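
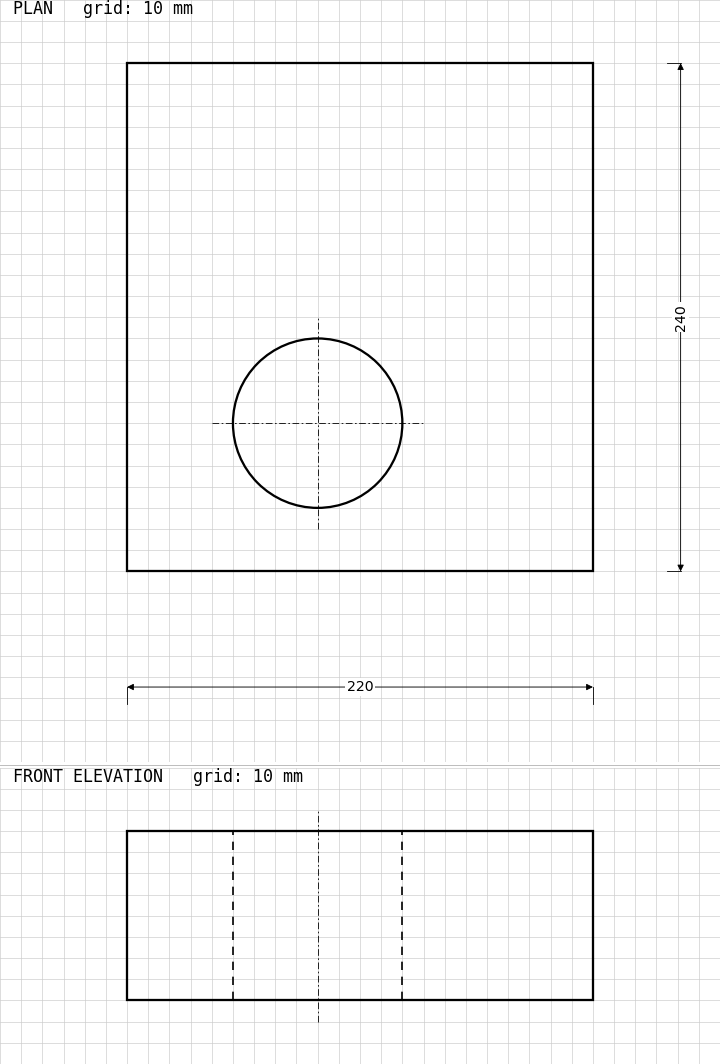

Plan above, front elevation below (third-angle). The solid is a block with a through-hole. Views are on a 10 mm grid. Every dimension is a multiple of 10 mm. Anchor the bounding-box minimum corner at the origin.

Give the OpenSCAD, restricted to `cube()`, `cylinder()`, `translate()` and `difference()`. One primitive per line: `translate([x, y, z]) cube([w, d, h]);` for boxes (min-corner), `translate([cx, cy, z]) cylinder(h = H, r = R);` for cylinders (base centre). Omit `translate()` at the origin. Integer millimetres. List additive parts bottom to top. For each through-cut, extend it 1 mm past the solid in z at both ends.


difference() {
  cube([220, 240, 80]);
  translate([90, 70, -1]) cylinder(h = 82, r = 40);
}


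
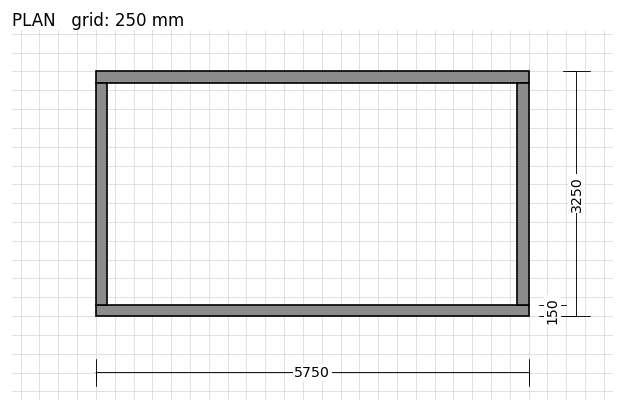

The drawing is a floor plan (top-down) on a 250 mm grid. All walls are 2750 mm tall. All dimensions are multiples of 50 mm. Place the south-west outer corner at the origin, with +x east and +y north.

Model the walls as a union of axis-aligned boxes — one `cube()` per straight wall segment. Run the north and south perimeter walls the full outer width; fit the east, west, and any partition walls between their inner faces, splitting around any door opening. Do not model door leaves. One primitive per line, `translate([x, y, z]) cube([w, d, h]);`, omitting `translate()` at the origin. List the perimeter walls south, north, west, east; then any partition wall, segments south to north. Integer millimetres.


cube([5750, 150, 2750]);
translate([0, 3100, 0]) cube([5750, 150, 2750]);
translate([0, 150, 0]) cube([150, 2950, 2750]);
translate([5600, 150, 0]) cube([150, 2950, 2750]);


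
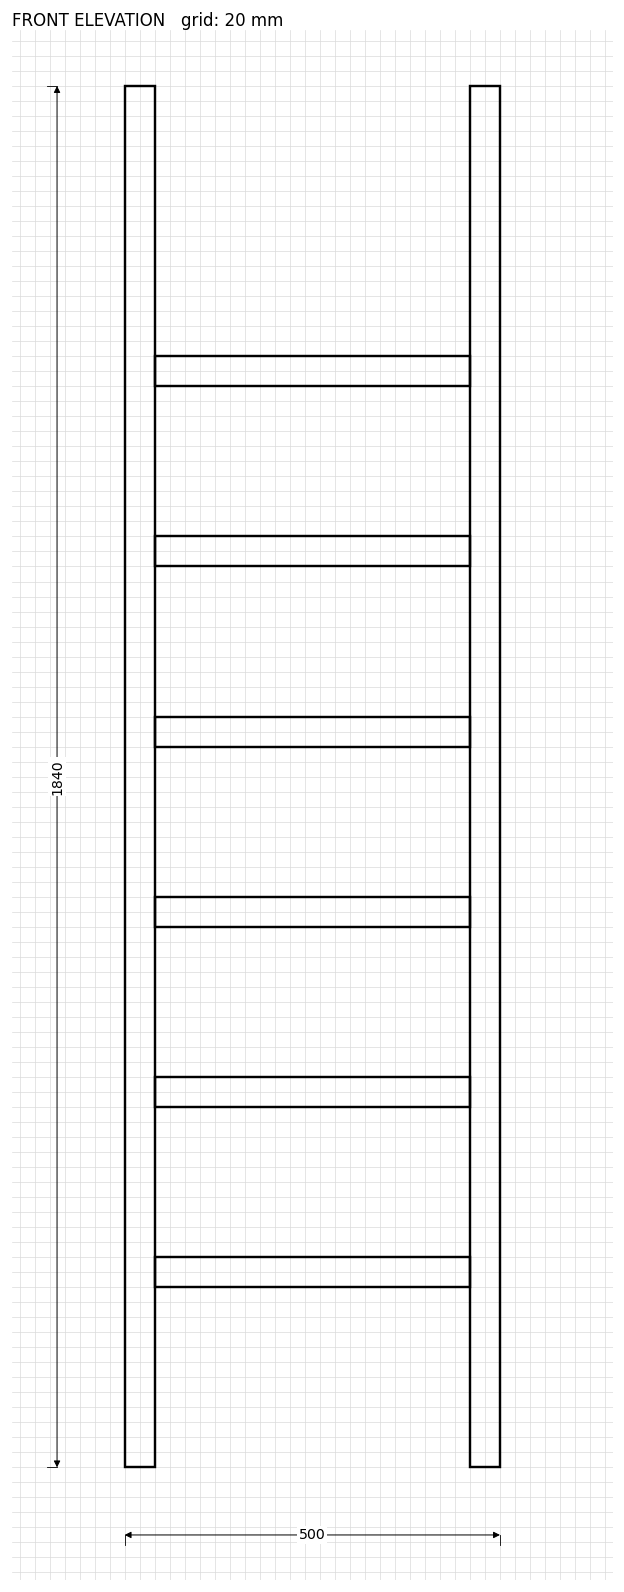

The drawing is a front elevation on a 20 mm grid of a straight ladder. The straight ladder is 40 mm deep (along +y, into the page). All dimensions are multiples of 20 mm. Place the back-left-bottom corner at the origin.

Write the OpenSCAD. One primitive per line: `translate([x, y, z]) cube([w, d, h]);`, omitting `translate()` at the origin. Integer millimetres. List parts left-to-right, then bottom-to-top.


cube([40, 40, 1840]);
translate([40, 0, 240]) cube([420, 40, 40]);
translate([40, 0, 480]) cube([420, 40, 40]);
translate([40, 0, 720]) cube([420, 40, 40]);
translate([40, 0, 960]) cube([420, 40, 40]);
translate([40, 0, 1200]) cube([420, 40, 40]);
translate([40, 0, 1440]) cube([420, 40, 40]);
translate([460, 0, 0]) cube([40, 40, 1840]);


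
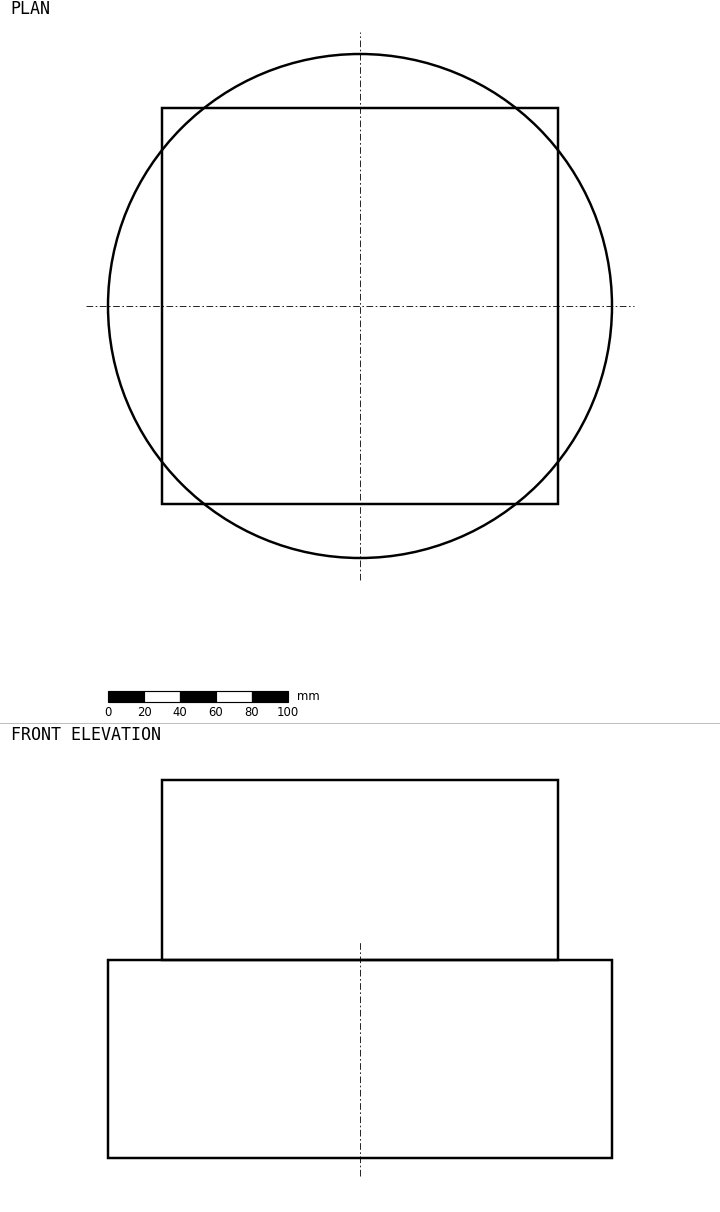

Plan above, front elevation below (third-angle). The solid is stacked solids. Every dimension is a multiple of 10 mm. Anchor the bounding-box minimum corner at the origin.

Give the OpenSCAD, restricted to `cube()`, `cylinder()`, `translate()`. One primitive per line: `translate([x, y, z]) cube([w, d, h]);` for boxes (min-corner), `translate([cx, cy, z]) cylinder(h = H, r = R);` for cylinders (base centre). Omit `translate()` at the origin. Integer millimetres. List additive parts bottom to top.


translate([140, 140, 0]) cylinder(h = 110, r = 140);
translate([30, 30, 110]) cube([220, 220, 100]);


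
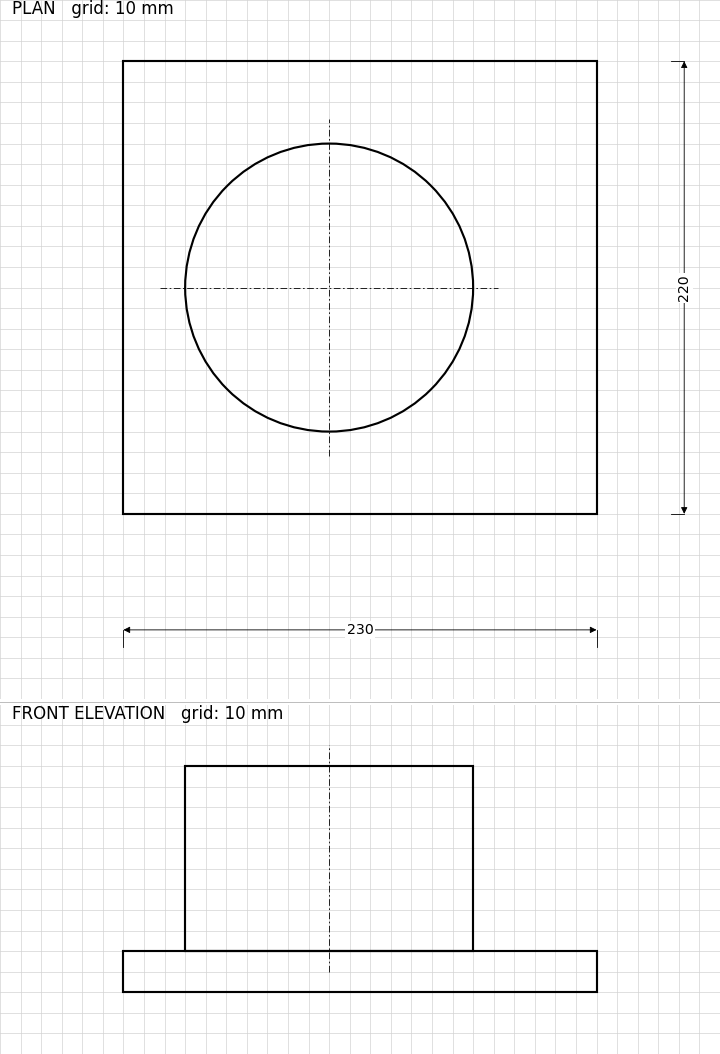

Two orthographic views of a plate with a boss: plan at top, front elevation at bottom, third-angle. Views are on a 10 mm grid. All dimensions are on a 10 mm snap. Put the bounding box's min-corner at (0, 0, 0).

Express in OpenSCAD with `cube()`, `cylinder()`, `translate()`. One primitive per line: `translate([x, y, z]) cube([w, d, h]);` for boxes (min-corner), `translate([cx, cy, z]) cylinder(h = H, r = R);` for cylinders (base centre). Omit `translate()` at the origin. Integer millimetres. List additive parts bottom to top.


cube([230, 220, 20]);
translate([100, 110, 20]) cylinder(h = 90, r = 70);


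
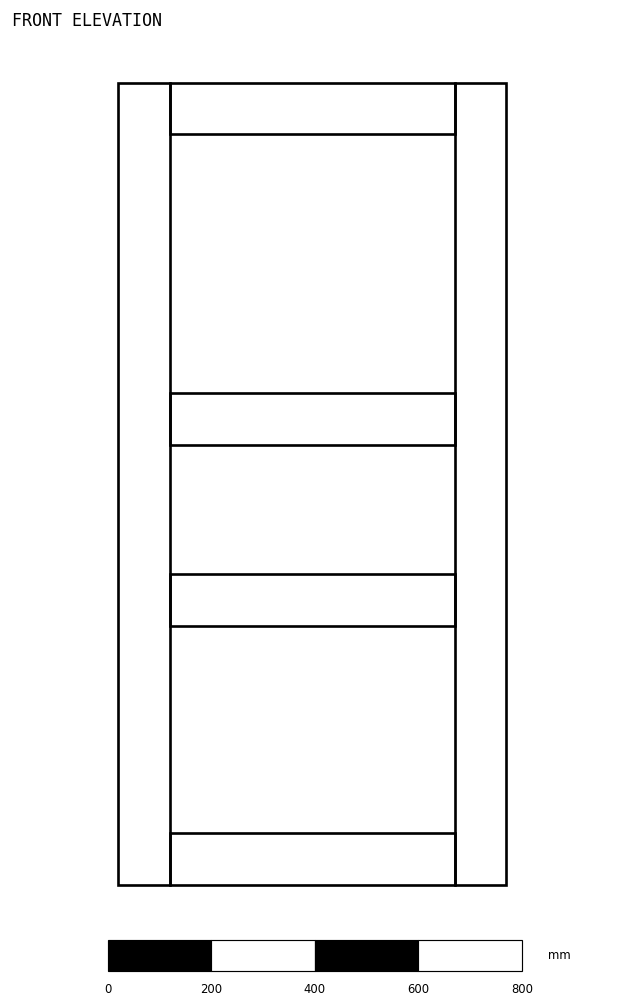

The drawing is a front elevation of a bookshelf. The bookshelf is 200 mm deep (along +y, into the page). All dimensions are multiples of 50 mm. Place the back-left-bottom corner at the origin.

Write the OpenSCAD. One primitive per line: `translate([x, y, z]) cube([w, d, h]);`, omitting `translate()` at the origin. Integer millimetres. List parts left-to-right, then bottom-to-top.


cube([100, 200, 1550]);
translate([100, 0, 0]) cube([550, 200, 100]);
translate([100, 0, 500]) cube([550, 200, 100]);
translate([100, 0, 850]) cube([550, 200, 100]);
translate([100, 0, 1450]) cube([550, 200, 100]);
translate([650, 0, 0]) cube([100, 200, 1550]);


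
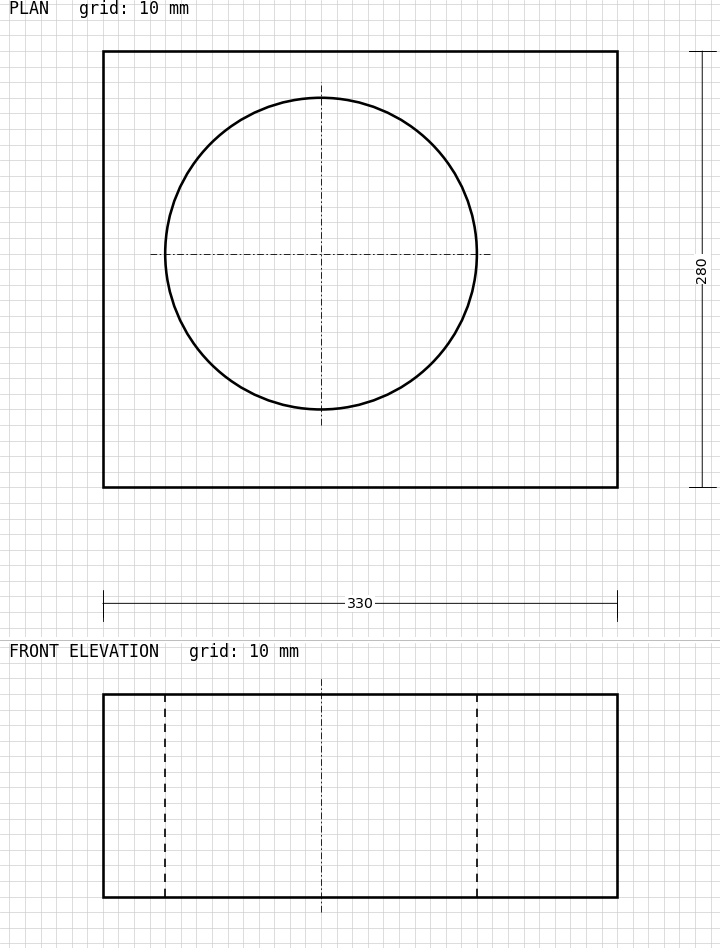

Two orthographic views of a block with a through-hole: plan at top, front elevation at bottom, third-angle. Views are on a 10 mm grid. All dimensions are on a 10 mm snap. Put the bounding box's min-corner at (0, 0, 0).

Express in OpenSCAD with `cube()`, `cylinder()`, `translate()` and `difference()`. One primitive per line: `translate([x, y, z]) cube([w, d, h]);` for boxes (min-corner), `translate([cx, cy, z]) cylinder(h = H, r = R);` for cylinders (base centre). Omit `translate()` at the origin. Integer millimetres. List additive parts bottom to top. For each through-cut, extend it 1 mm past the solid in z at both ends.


difference() {
  cube([330, 280, 130]);
  translate([140, 150, -1]) cylinder(h = 132, r = 100);
}


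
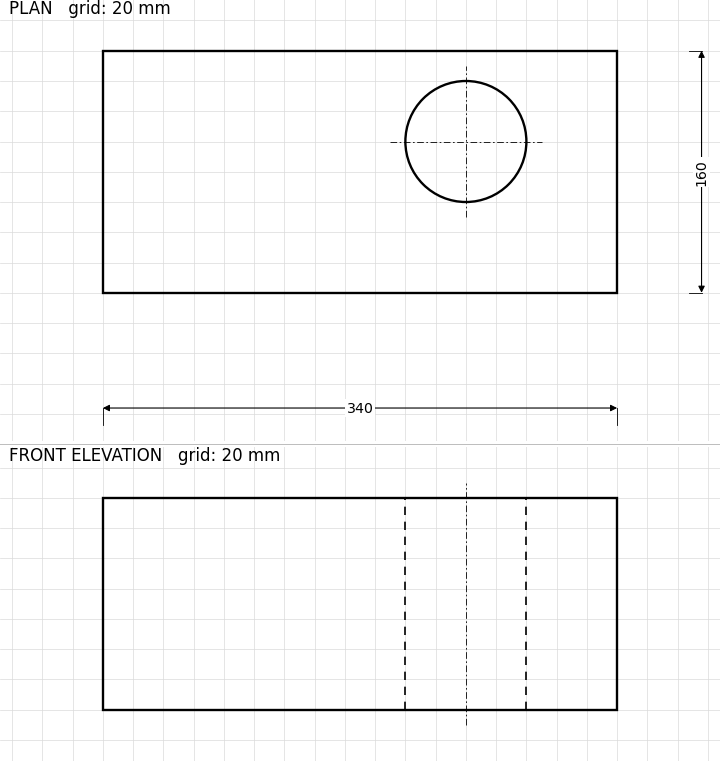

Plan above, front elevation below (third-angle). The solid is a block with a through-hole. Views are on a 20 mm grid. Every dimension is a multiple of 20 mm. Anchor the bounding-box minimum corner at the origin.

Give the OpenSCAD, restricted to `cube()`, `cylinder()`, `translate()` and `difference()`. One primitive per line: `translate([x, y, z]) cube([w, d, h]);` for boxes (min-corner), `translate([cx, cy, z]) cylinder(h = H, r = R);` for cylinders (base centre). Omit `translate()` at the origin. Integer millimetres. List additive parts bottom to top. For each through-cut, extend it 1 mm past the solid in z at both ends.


difference() {
  cube([340, 160, 140]);
  translate([240, 100, -1]) cylinder(h = 142, r = 40);
}


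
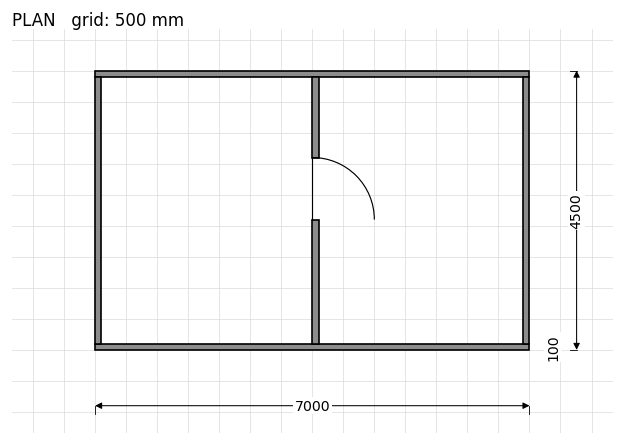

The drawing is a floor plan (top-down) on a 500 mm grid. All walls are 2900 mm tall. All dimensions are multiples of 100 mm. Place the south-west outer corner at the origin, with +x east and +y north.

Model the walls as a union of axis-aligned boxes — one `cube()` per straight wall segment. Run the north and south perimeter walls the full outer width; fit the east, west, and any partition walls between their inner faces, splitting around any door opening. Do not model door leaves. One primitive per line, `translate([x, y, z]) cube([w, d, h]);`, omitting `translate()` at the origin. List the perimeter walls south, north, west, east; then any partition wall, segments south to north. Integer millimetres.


cube([7000, 100, 2900]);
translate([0, 4400, 0]) cube([7000, 100, 2900]);
translate([0, 100, 0]) cube([100, 4300, 2900]);
translate([6900, 100, 0]) cube([100, 4300, 2900]);
translate([3500, 100, 0]) cube([100, 2000, 2900]);
translate([3500, 3100, 0]) cube([100, 1300, 2900]);


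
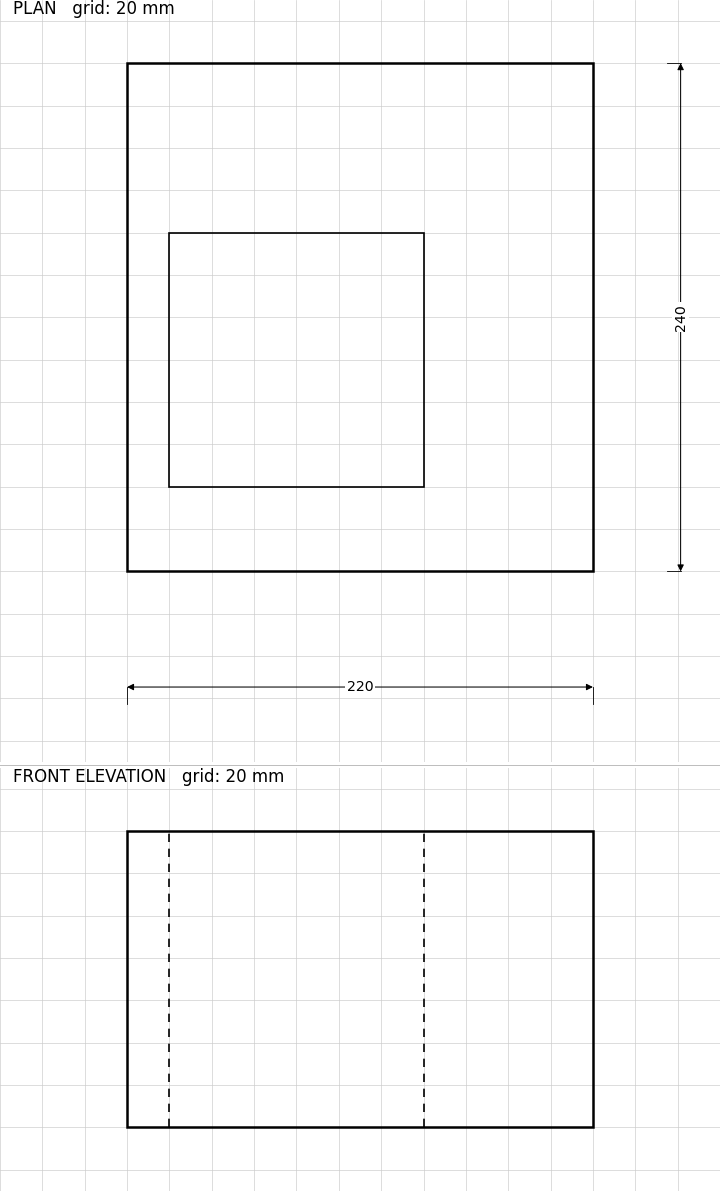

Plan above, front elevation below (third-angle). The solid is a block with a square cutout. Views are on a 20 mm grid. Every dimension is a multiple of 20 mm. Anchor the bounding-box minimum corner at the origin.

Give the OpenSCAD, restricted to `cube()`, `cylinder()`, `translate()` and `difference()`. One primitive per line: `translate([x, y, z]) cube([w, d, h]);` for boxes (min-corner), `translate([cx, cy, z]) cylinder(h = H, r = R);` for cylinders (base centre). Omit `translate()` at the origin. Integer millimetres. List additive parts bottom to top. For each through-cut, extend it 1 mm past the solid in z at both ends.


difference() {
  cube([220, 240, 140]);
  translate([20, 40, -1]) cube([120, 120, 142]);
}


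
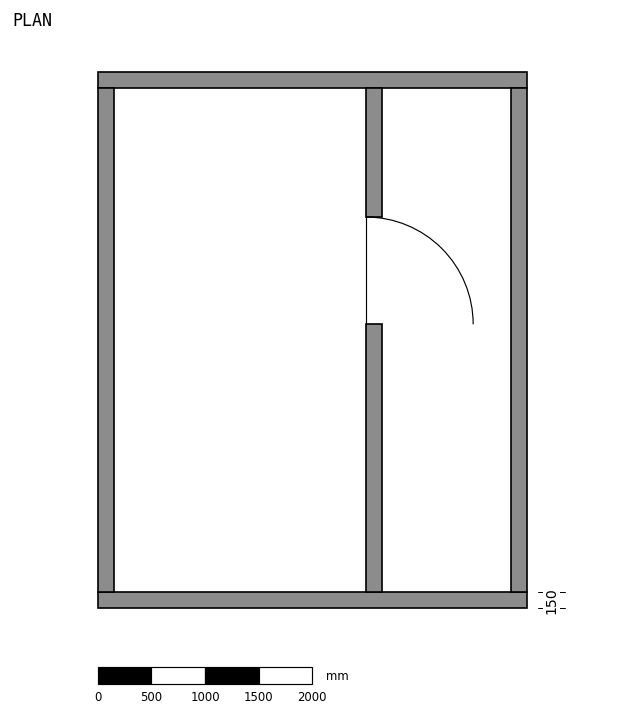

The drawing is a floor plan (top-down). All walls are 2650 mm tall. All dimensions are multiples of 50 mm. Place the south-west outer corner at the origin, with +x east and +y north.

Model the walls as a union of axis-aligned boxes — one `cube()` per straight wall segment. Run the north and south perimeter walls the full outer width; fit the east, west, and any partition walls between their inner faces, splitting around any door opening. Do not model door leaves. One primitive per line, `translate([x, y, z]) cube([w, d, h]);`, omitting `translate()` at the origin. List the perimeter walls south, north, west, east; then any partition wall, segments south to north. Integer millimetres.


cube([4000, 150, 2650]);
translate([0, 4850, 0]) cube([4000, 150, 2650]);
translate([0, 150, 0]) cube([150, 4700, 2650]);
translate([3850, 150, 0]) cube([150, 4700, 2650]);
translate([2500, 150, 0]) cube([150, 2500, 2650]);
translate([2500, 3650, 0]) cube([150, 1200, 2650]);


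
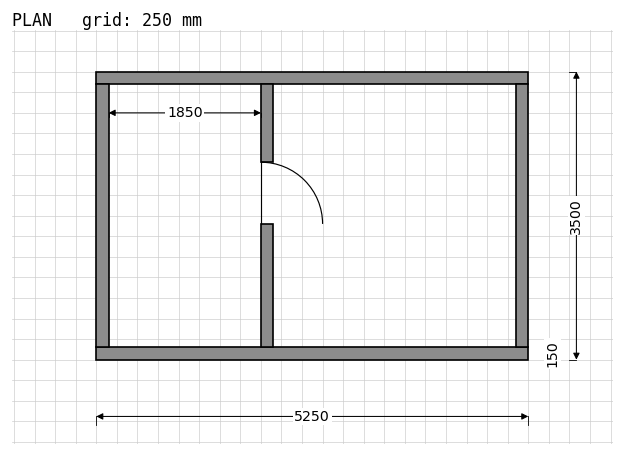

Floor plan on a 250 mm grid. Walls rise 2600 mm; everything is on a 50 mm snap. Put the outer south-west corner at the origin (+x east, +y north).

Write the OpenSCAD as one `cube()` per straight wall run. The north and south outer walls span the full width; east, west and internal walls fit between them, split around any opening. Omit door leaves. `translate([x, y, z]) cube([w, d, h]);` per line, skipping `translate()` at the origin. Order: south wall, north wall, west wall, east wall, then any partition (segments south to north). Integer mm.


cube([5250, 150, 2600]);
translate([0, 3350, 0]) cube([5250, 150, 2600]);
translate([0, 150, 0]) cube([150, 3200, 2600]);
translate([5100, 150, 0]) cube([150, 3200, 2600]);
translate([2000, 150, 0]) cube([150, 1500, 2600]);
translate([2000, 2400, 0]) cube([150, 950, 2600]);


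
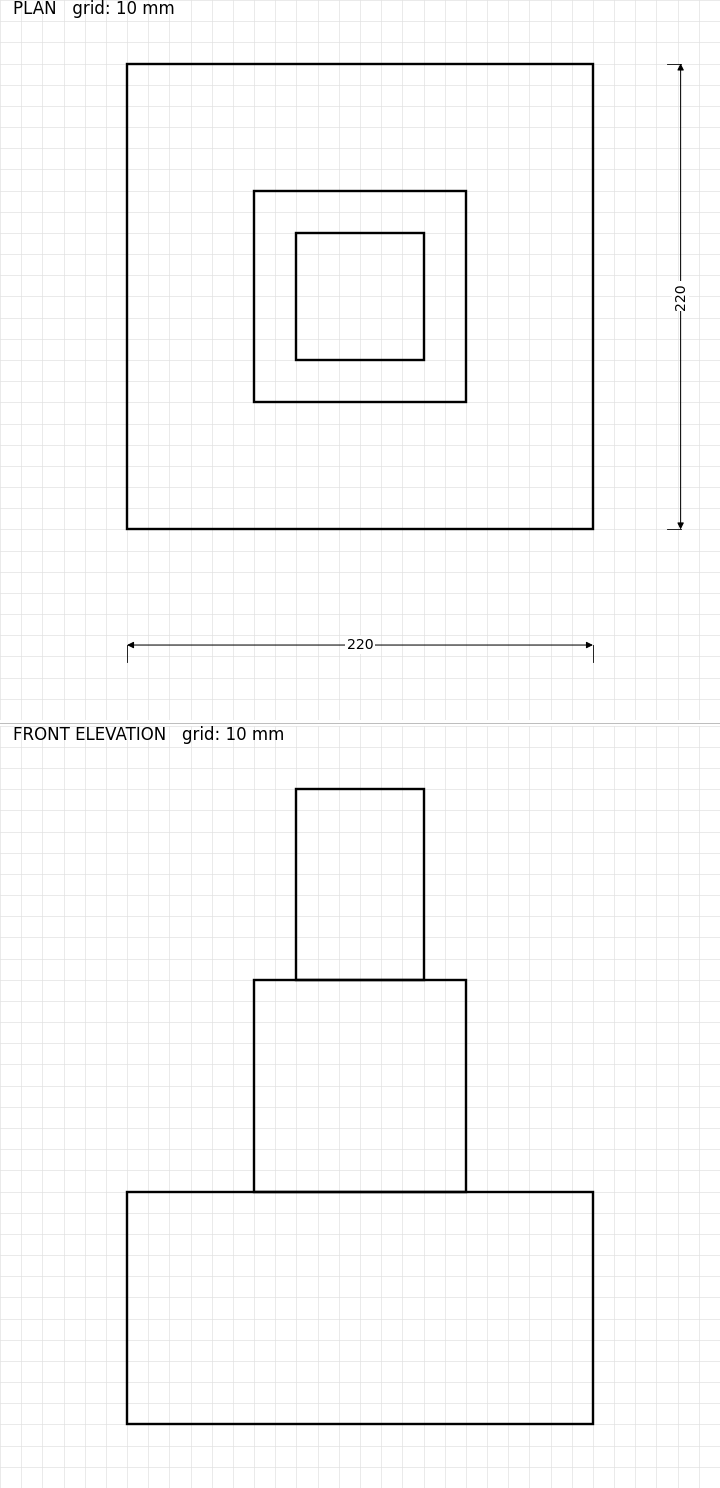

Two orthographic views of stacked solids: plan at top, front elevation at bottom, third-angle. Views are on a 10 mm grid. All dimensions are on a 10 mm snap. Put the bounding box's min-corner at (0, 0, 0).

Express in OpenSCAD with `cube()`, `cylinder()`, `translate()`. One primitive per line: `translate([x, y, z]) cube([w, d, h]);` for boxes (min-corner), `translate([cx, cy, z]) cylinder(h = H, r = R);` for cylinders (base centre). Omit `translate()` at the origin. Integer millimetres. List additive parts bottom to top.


cube([220, 220, 110]);
translate([60, 60, 110]) cube([100, 100, 100]);
translate([80, 80, 210]) cube([60, 60, 90]);


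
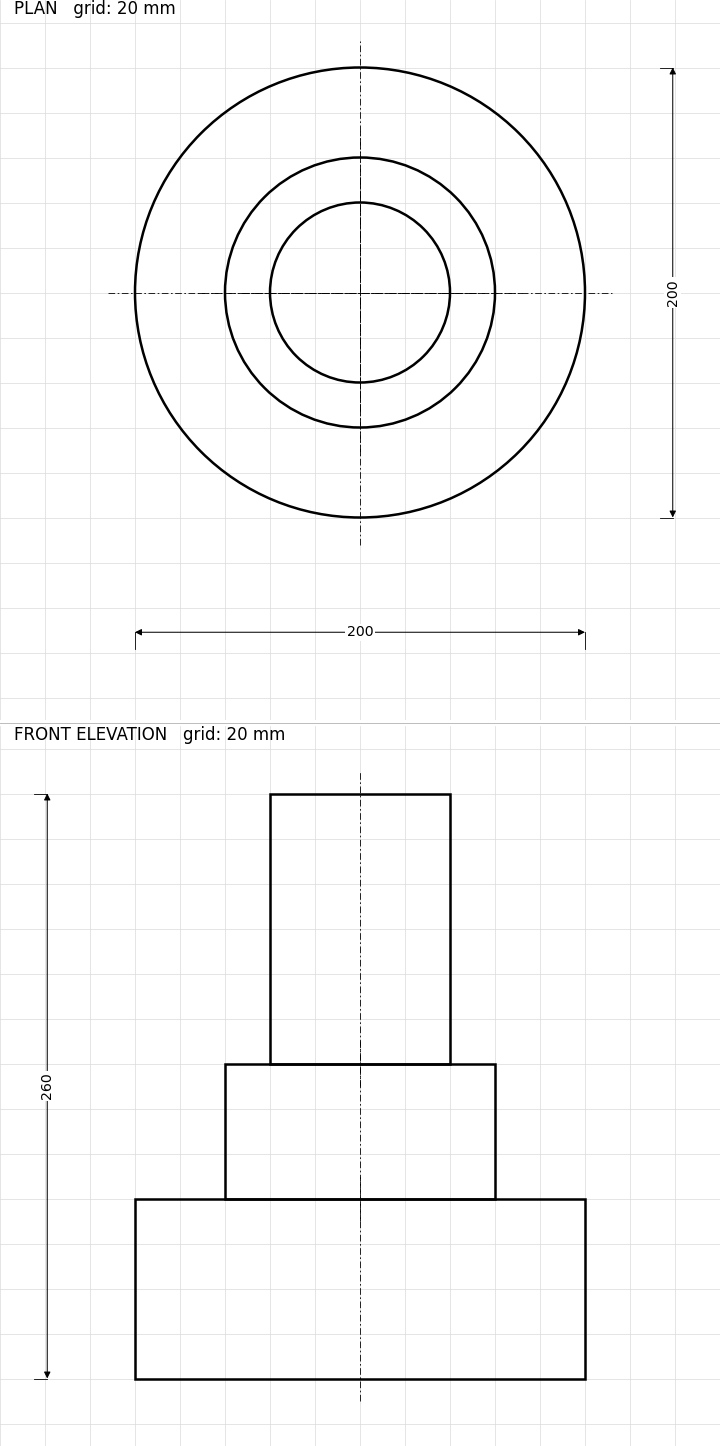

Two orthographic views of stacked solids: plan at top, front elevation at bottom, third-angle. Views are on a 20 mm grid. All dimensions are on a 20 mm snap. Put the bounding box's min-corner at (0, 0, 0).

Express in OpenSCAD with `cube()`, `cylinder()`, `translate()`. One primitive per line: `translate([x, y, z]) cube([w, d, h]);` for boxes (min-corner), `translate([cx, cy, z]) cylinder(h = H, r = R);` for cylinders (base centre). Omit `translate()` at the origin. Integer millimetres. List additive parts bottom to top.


translate([100, 100, 0]) cylinder(h = 80, r = 100);
translate([100, 100, 80]) cylinder(h = 60, r = 60);
translate([100, 100, 140]) cylinder(h = 120, r = 40);


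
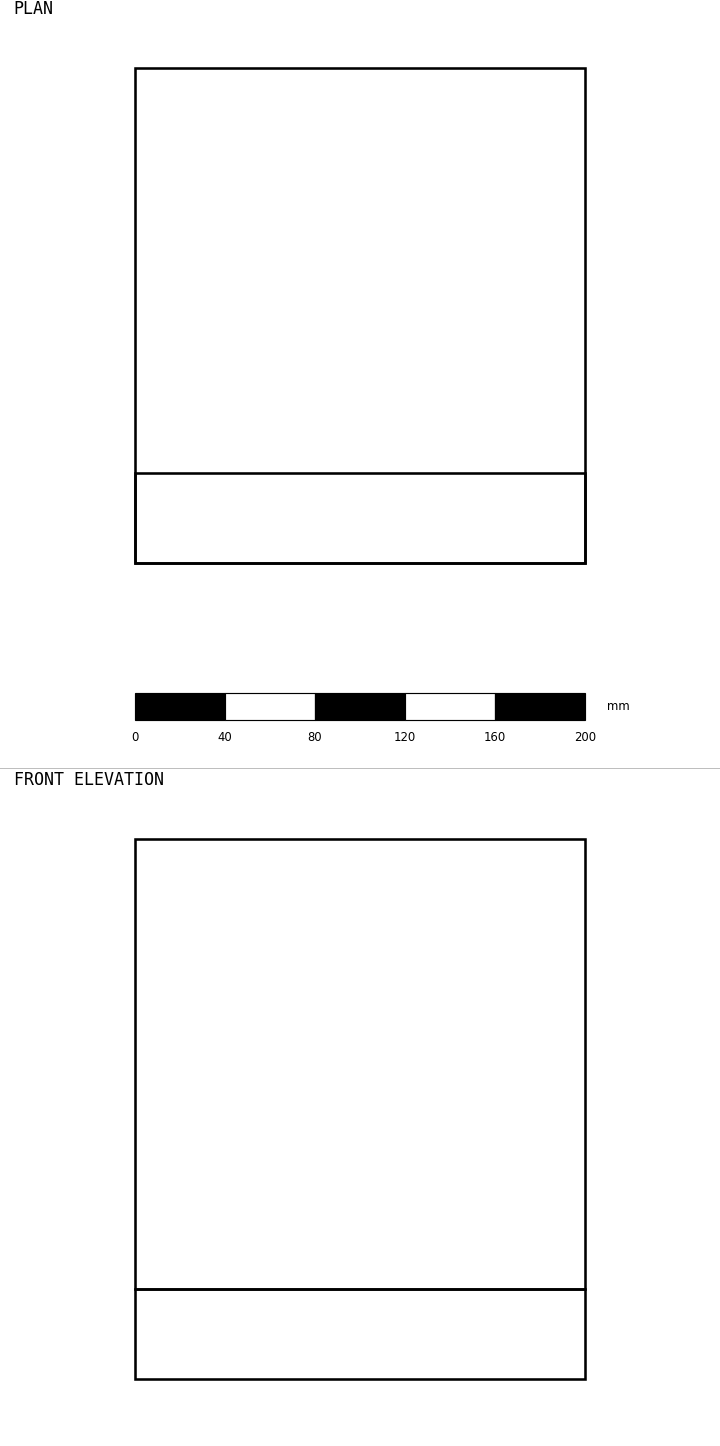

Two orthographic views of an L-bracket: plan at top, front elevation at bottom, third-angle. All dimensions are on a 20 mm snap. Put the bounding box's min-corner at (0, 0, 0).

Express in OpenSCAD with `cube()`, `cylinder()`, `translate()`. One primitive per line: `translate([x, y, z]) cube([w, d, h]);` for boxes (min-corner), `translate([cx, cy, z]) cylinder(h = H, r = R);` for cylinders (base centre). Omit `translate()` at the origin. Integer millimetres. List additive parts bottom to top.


cube([200, 220, 40]);
translate([0, 0, 40]) cube([200, 40, 200]);


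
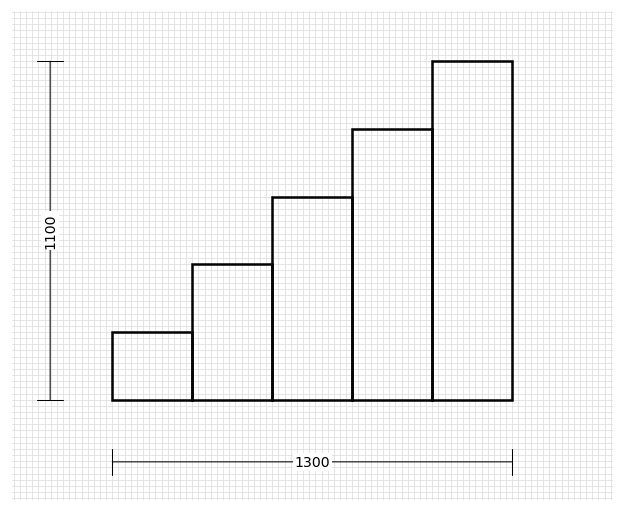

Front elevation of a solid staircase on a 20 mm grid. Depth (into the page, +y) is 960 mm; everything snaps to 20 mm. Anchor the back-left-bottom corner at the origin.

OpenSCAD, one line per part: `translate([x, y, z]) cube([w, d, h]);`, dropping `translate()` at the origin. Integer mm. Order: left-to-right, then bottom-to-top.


cube([260, 960, 220]);
translate([260, 0, 0]) cube([260, 960, 440]);
translate([520, 0, 0]) cube([260, 960, 660]);
translate([780, 0, 0]) cube([260, 960, 880]);
translate([1040, 0, 0]) cube([260, 960, 1100]);


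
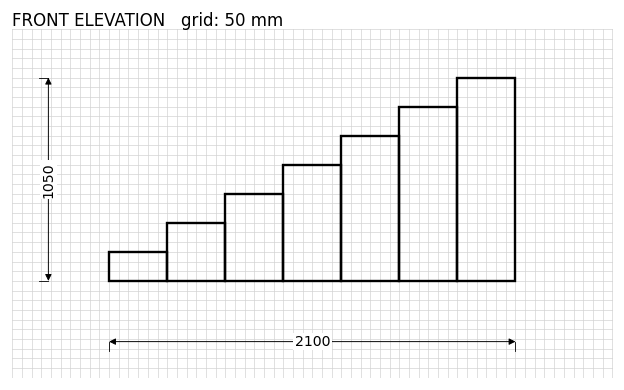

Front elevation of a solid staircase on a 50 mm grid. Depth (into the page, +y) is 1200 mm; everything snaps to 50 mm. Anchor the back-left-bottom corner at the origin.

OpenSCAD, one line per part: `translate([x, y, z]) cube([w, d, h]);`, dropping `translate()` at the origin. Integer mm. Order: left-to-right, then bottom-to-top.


cube([300, 1200, 150]);
translate([300, 0, 0]) cube([300, 1200, 300]);
translate([600, 0, 0]) cube([300, 1200, 450]);
translate([900, 0, 0]) cube([300, 1200, 600]);
translate([1200, 0, 0]) cube([300, 1200, 750]);
translate([1500, 0, 0]) cube([300, 1200, 900]);
translate([1800, 0, 0]) cube([300, 1200, 1050]);


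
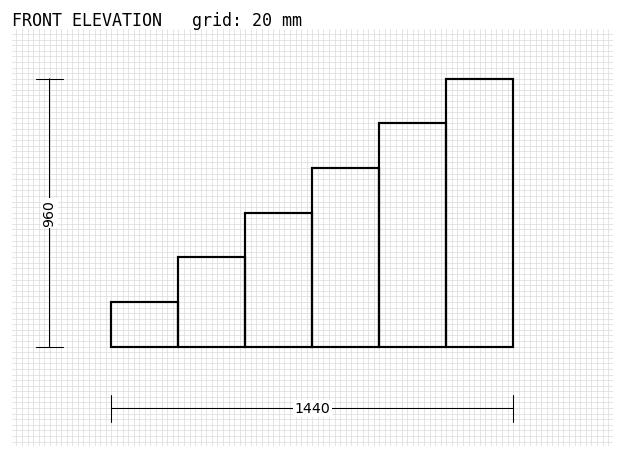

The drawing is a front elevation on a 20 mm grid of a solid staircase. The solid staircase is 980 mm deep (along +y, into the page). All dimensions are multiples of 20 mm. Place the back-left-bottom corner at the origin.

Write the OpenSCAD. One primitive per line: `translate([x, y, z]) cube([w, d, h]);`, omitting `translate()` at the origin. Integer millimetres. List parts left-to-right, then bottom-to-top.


cube([240, 980, 160]);
translate([240, 0, 0]) cube([240, 980, 320]);
translate([480, 0, 0]) cube([240, 980, 480]);
translate([720, 0, 0]) cube([240, 980, 640]);
translate([960, 0, 0]) cube([240, 980, 800]);
translate([1200, 0, 0]) cube([240, 980, 960]);


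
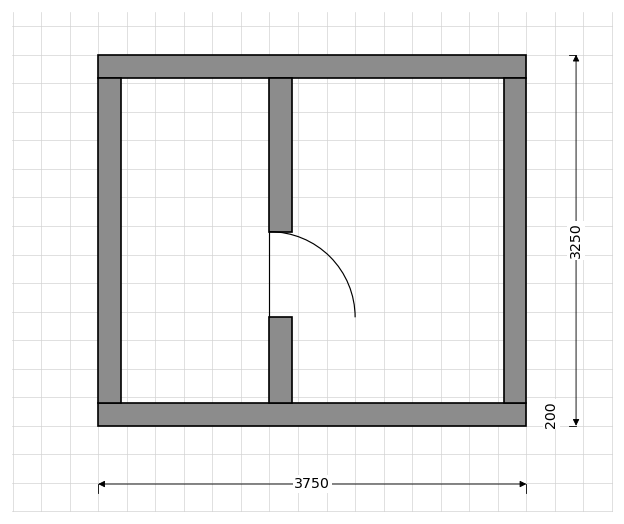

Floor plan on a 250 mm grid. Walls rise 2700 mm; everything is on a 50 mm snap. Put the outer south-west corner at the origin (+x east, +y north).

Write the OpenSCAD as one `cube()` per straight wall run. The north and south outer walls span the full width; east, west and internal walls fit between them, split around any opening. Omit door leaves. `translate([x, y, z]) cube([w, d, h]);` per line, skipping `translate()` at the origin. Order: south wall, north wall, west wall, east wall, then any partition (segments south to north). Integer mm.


cube([3750, 200, 2700]);
translate([0, 3050, 0]) cube([3750, 200, 2700]);
translate([0, 200, 0]) cube([200, 2850, 2700]);
translate([3550, 200, 0]) cube([200, 2850, 2700]);
translate([1500, 200, 0]) cube([200, 750, 2700]);
translate([1500, 1700, 0]) cube([200, 1350, 2700]);


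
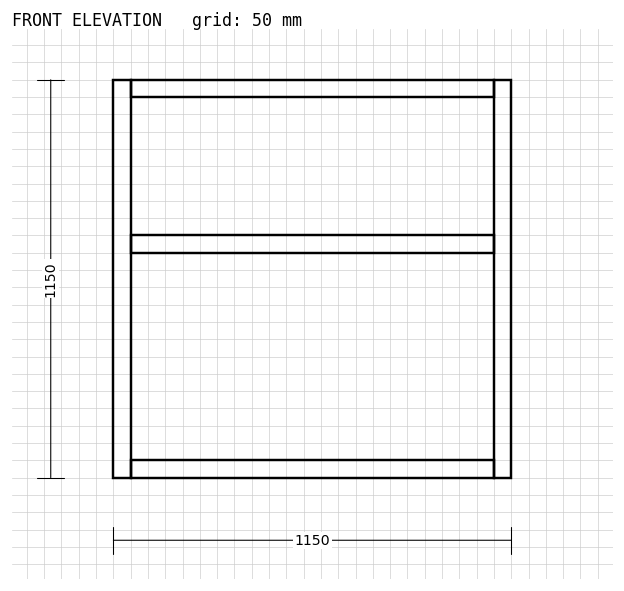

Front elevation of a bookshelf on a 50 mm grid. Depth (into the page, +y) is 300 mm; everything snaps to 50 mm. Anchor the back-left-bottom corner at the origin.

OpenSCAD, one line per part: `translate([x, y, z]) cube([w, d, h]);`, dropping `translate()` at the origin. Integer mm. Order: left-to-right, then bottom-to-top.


cube([50, 300, 1150]);
translate([50, 0, 0]) cube([1050, 300, 50]);
translate([50, 0, 650]) cube([1050, 300, 50]);
translate([50, 0, 1100]) cube([1050, 300, 50]);
translate([1100, 0, 0]) cube([50, 300, 1150]);


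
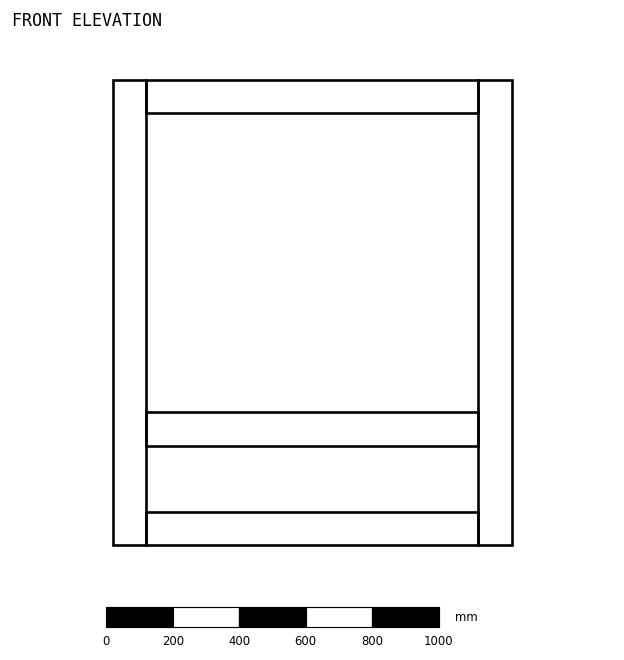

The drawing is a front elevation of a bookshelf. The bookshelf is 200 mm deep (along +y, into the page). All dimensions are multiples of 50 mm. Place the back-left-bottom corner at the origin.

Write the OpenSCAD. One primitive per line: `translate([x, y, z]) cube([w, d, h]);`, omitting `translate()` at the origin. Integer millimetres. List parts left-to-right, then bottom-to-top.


cube([100, 200, 1400]);
translate([100, 0, 0]) cube([1000, 200, 100]);
translate([100, 0, 300]) cube([1000, 200, 100]);
translate([100, 0, 1300]) cube([1000, 200, 100]);
translate([1100, 0, 0]) cube([100, 200, 1400]);


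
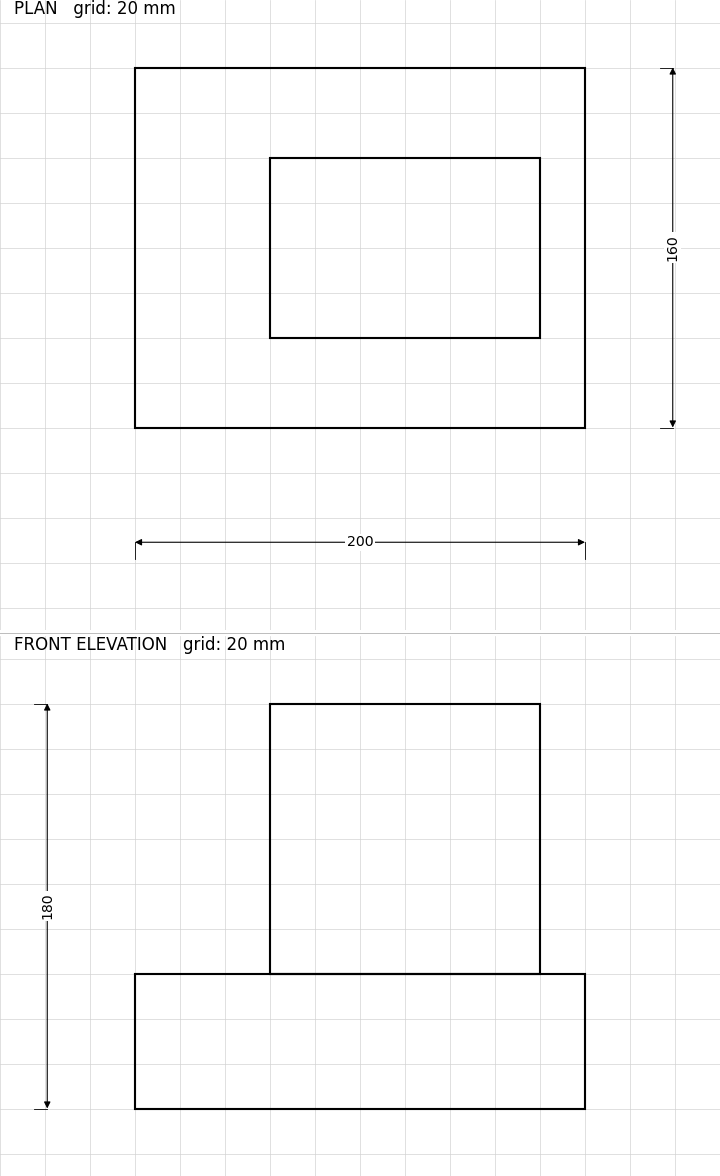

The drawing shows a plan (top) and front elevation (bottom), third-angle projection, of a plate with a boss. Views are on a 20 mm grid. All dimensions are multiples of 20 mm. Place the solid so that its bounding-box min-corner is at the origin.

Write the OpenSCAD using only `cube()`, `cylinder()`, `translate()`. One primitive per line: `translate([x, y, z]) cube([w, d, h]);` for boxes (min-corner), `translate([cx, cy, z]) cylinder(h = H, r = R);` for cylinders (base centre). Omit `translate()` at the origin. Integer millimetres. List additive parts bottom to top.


cube([200, 160, 60]);
translate([60, 40, 60]) cube([120, 80, 120]);


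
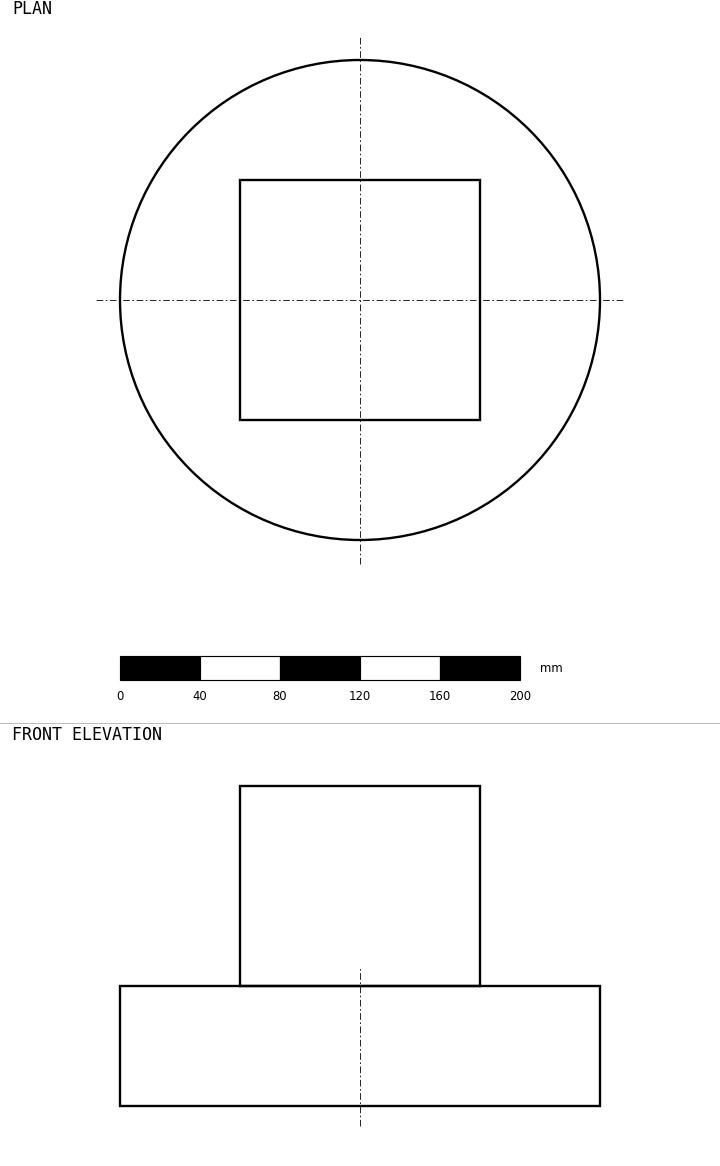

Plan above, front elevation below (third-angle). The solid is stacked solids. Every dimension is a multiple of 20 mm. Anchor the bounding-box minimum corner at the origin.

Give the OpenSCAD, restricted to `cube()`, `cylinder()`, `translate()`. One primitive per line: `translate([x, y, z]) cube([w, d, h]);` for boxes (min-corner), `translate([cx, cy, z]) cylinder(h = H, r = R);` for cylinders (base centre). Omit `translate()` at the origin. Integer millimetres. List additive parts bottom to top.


translate([120, 120, 0]) cylinder(h = 60, r = 120);
translate([60, 60, 60]) cube([120, 120, 100]);


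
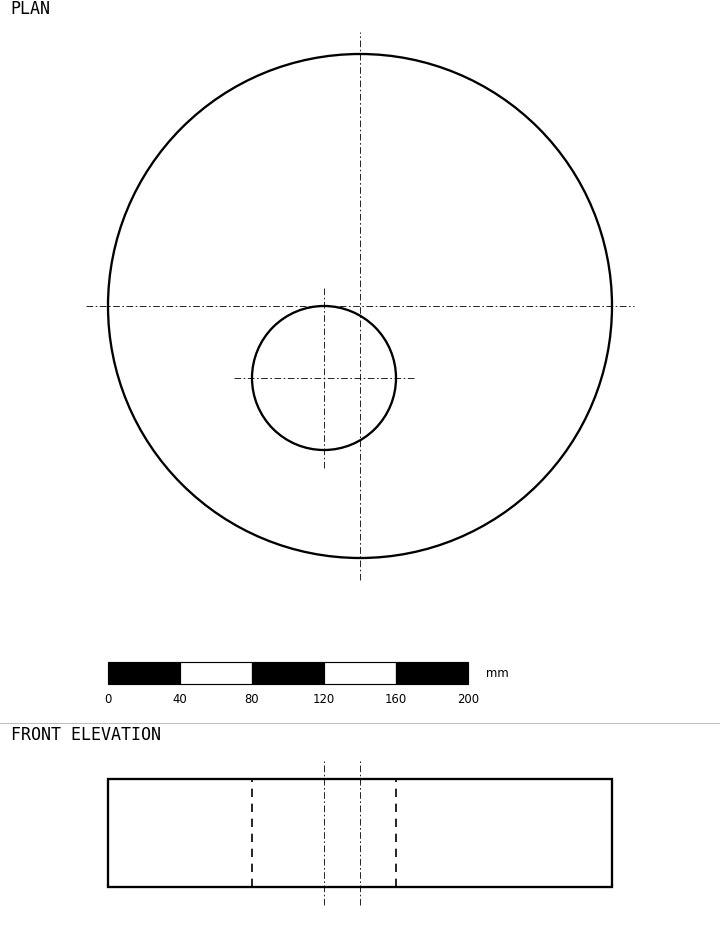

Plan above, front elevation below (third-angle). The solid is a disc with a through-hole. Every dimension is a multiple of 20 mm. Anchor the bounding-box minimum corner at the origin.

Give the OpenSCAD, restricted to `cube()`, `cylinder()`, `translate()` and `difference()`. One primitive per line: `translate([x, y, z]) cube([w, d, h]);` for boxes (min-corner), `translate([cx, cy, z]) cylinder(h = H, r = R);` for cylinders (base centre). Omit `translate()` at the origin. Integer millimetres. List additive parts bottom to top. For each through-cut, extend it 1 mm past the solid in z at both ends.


difference() {
  translate([140, 140, 0]) cylinder(h = 60, r = 140);
  translate([120, 100, -1]) cylinder(h = 62, r = 40);
}


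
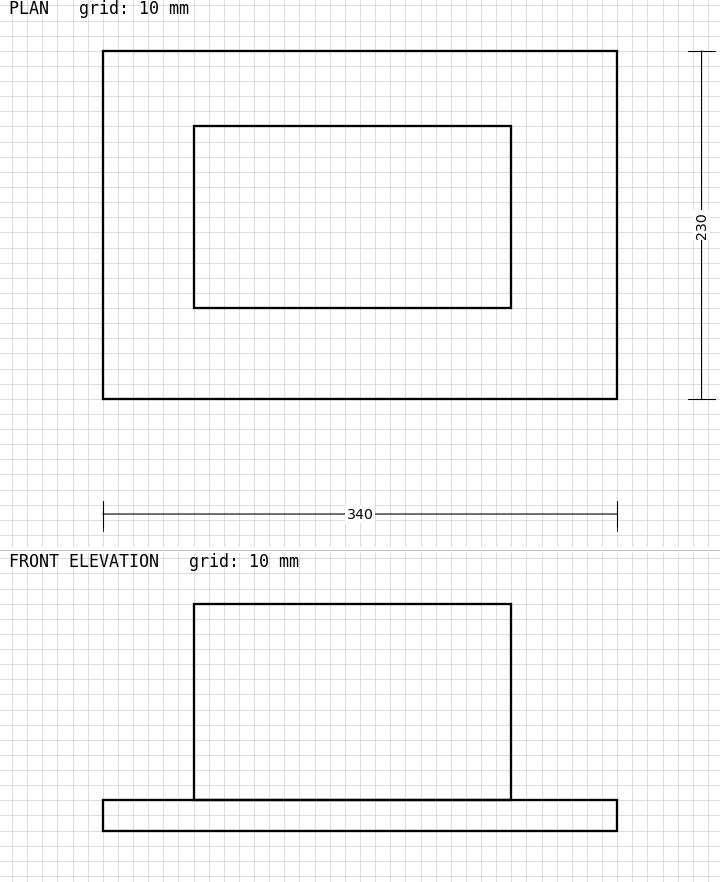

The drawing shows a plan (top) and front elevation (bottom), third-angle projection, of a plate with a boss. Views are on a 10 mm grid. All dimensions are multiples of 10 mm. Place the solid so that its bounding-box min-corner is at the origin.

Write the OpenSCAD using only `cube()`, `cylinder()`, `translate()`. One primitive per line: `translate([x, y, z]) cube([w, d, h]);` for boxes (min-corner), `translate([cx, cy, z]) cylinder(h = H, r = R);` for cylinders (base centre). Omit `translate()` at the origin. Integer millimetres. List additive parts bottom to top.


cube([340, 230, 20]);
translate([60, 60, 20]) cube([210, 120, 130]);


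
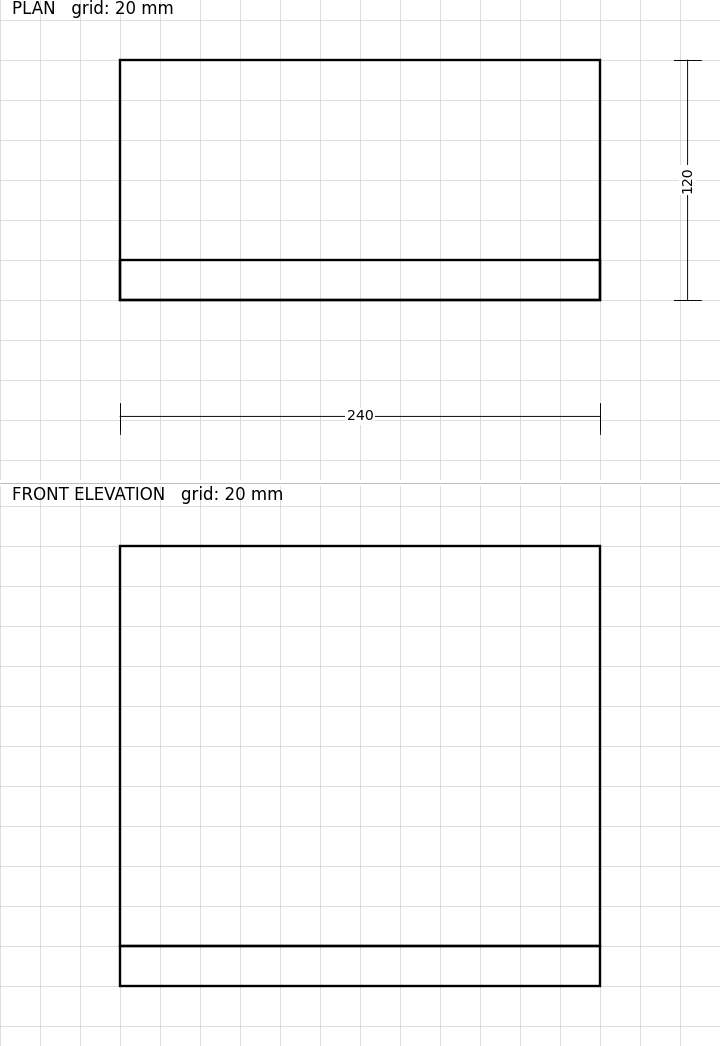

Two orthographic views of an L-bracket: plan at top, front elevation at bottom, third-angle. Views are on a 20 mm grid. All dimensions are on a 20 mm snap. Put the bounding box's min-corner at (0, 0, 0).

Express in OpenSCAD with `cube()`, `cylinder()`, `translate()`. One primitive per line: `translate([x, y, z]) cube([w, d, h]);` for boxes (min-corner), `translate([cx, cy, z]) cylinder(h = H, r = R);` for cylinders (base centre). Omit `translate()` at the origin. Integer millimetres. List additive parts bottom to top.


cube([240, 120, 20]);
translate([0, 0, 20]) cube([240, 20, 200]);


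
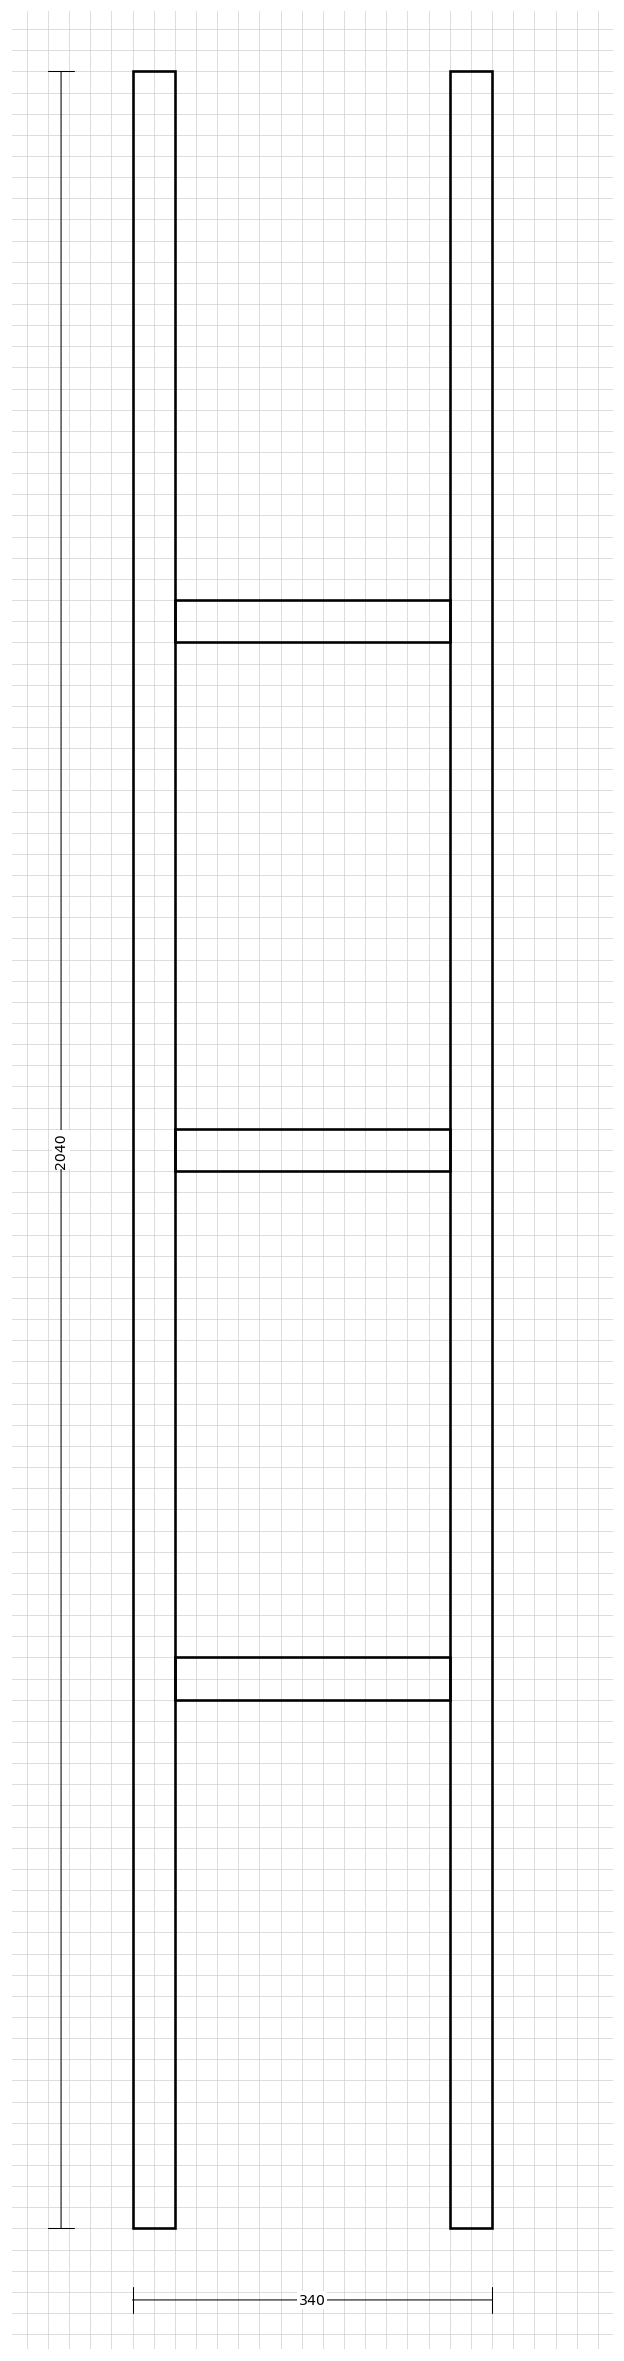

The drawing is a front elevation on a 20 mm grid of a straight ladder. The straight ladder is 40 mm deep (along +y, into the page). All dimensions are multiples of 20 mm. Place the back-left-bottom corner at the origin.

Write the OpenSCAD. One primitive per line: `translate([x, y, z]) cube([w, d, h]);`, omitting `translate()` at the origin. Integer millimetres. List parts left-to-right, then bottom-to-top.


cube([40, 40, 2040]);
translate([40, 0, 500]) cube([260, 40, 40]);
translate([40, 0, 1000]) cube([260, 40, 40]);
translate([40, 0, 1500]) cube([260, 40, 40]);
translate([300, 0, 0]) cube([40, 40, 2040]);


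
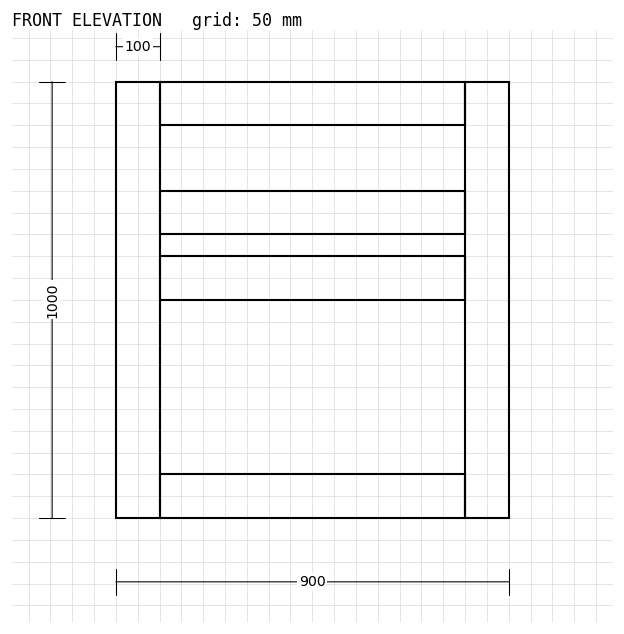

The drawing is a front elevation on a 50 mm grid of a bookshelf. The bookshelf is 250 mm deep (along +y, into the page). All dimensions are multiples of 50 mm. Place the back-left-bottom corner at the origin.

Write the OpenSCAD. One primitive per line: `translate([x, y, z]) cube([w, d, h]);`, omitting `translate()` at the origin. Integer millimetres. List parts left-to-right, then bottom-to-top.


cube([100, 250, 1000]);
translate([100, 0, 0]) cube([700, 250, 100]);
translate([100, 0, 500]) cube([700, 250, 100]);
translate([100, 0, 650]) cube([700, 250, 100]);
translate([100, 0, 900]) cube([700, 250, 100]);
translate([800, 0, 0]) cube([100, 250, 1000]);


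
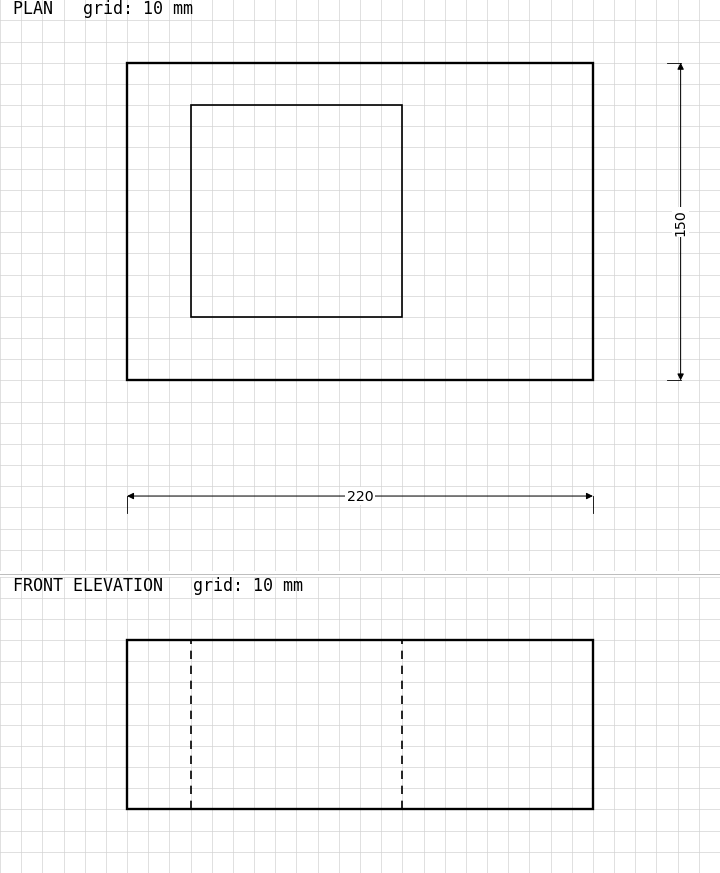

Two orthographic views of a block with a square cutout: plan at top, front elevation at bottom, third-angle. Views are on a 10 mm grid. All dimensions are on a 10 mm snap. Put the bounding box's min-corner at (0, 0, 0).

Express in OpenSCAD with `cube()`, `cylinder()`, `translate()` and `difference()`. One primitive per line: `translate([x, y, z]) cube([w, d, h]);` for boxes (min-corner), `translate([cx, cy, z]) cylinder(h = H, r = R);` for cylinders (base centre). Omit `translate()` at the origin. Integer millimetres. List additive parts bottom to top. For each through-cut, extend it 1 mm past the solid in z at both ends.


difference() {
  cube([220, 150, 80]);
  translate([30, 30, -1]) cube([100, 100, 82]);
}


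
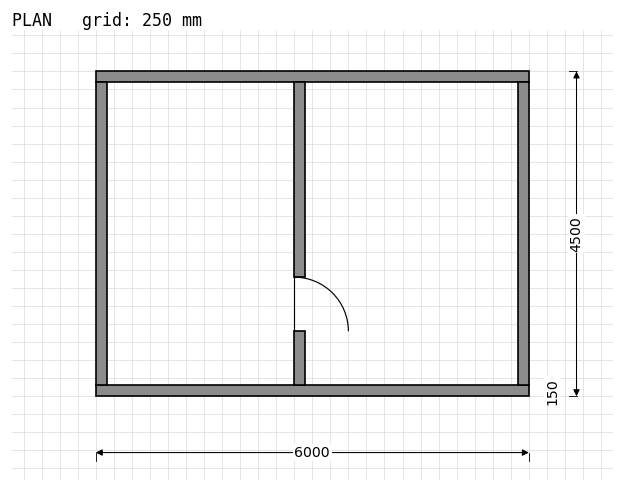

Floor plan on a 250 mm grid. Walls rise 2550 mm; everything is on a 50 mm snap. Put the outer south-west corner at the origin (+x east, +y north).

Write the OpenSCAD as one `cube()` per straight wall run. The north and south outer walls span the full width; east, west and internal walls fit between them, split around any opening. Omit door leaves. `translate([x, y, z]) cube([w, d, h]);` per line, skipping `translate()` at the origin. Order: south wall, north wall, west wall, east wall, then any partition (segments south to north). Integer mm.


cube([6000, 150, 2550]);
translate([0, 4350, 0]) cube([6000, 150, 2550]);
translate([0, 150, 0]) cube([150, 4200, 2550]);
translate([5850, 150, 0]) cube([150, 4200, 2550]);
translate([2750, 150, 0]) cube([150, 750, 2550]);
translate([2750, 1650, 0]) cube([150, 2700, 2550]);


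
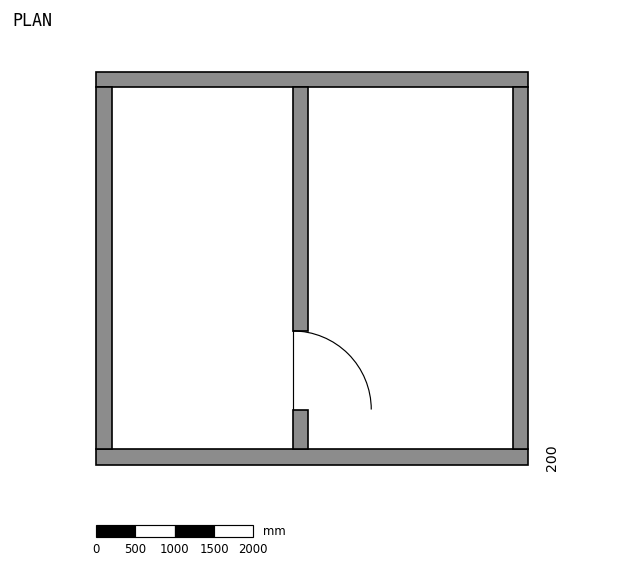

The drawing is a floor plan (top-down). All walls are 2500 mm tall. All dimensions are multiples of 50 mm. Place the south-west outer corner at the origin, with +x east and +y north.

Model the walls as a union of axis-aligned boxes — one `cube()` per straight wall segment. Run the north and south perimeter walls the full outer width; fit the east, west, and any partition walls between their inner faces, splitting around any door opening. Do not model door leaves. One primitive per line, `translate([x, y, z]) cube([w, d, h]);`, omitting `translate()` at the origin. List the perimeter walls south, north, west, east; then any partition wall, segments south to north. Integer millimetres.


cube([5500, 200, 2500]);
translate([0, 4800, 0]) cube([5500, 200, 2500]);
translate([0, 200, 0]) cube([200, 4600, 2500]);
translate([5300, 200, 0]) cube([200, 4600, 2500]);
translate([2500, 200, 0]) cube([200, 500, 2500]);
translate([2500, 1700, 0]) cube([200, 3100, 2500]);


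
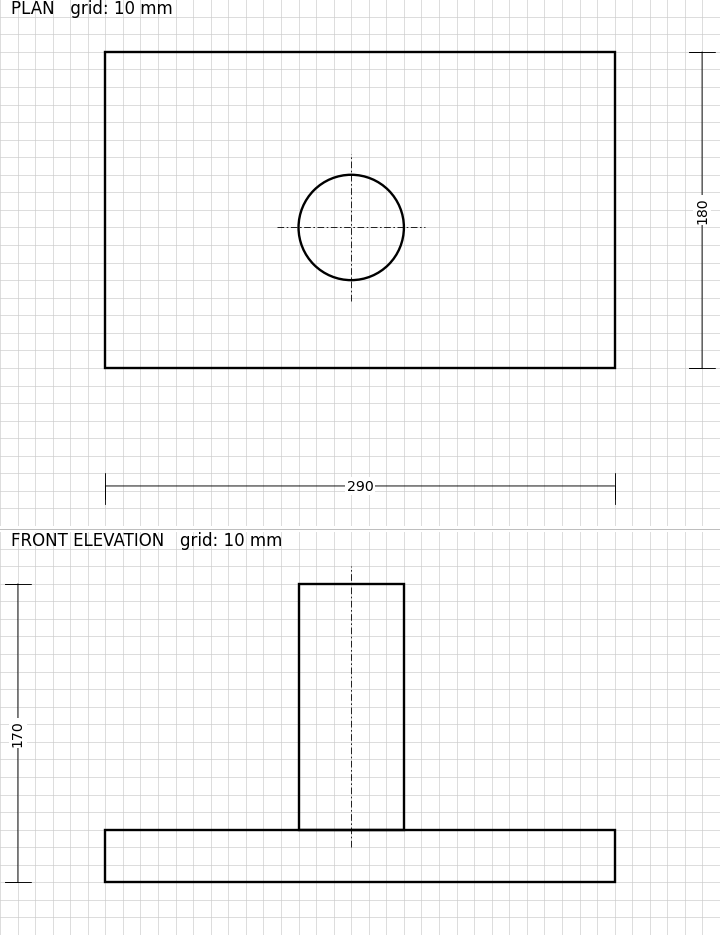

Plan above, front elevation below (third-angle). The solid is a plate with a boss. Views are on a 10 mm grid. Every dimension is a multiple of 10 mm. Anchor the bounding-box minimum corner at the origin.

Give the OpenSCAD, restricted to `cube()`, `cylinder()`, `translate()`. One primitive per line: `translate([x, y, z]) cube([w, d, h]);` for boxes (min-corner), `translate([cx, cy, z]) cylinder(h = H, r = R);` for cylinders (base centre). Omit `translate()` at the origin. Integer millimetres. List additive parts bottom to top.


cube([290, 180, 30]);
translate([140, 80, 30]) cylinder(h = 140, r = 30);


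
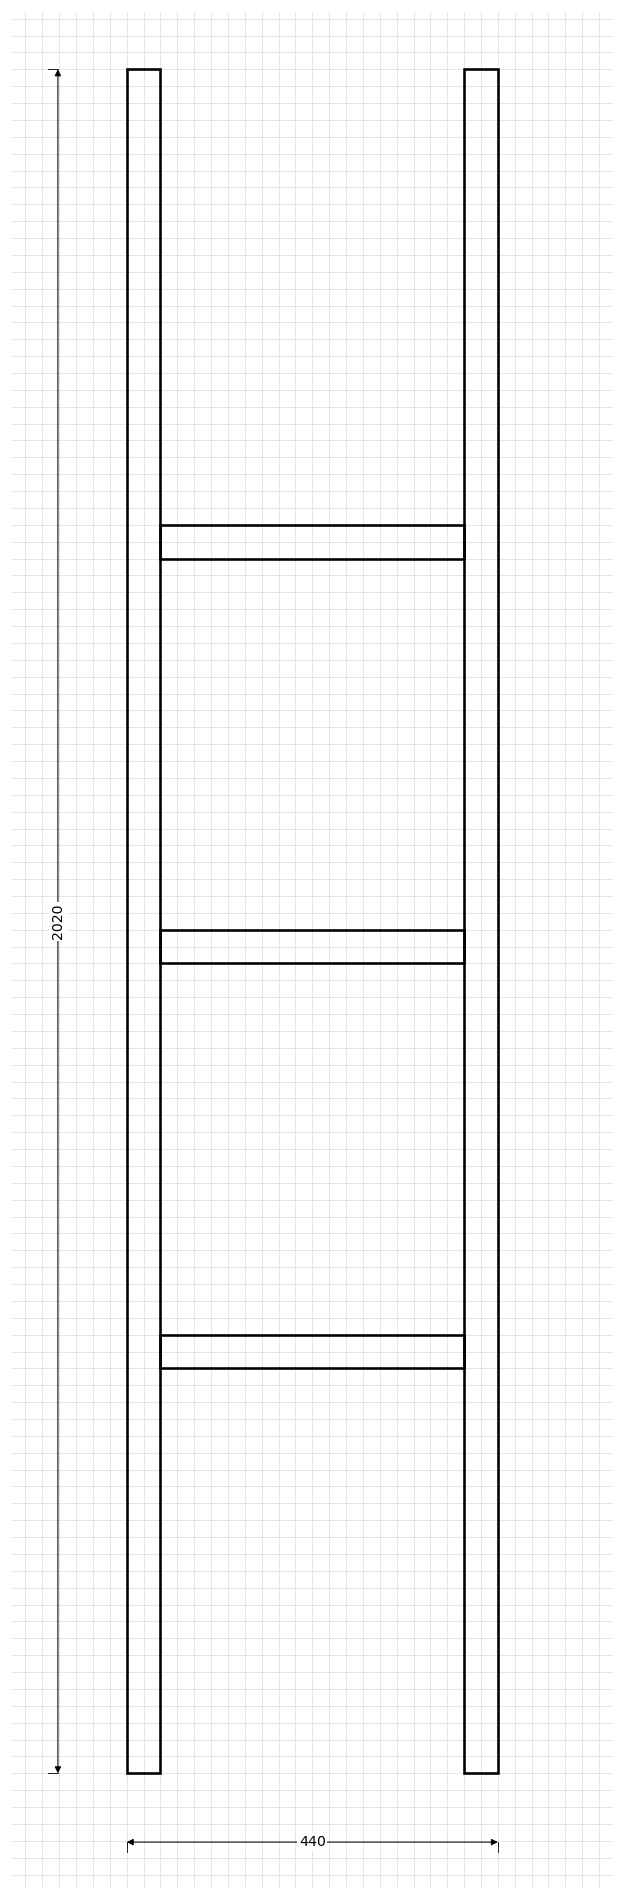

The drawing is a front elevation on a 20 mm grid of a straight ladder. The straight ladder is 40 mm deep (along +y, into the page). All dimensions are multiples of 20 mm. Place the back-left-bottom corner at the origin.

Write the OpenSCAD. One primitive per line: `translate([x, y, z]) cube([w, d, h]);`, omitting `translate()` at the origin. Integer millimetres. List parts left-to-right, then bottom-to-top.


cube([40, 40, 2020]);
translate([40, 0, 480]) cube([360, 40, 40]);
translate([40, 0, 960]) cube([360, 40, 40]);
translate([40, 0, 1440]) cube([360, 40, 40]);
translate([400, 0, 0]) cube([40, 40, 2020]);


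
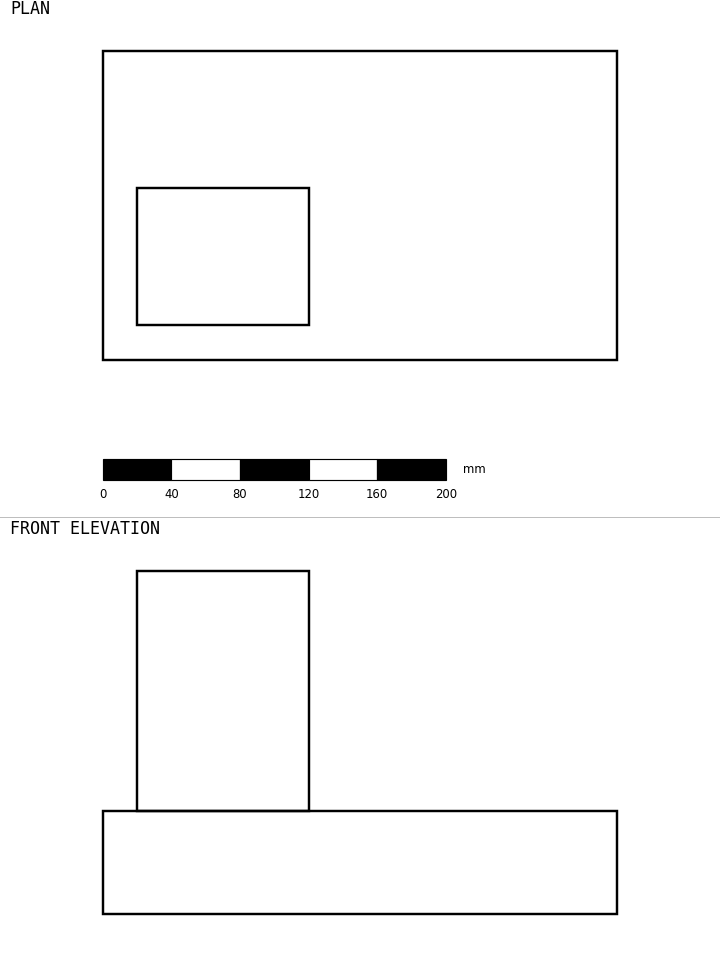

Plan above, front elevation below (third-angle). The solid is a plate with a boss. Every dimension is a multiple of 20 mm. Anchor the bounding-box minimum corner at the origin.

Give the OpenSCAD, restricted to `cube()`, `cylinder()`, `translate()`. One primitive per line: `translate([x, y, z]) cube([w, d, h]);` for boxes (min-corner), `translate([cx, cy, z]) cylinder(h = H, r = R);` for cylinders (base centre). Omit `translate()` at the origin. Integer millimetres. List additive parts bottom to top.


cube([300, 180, 60]);
translate([20, 20, 60]) cube([100, 80, 140]);


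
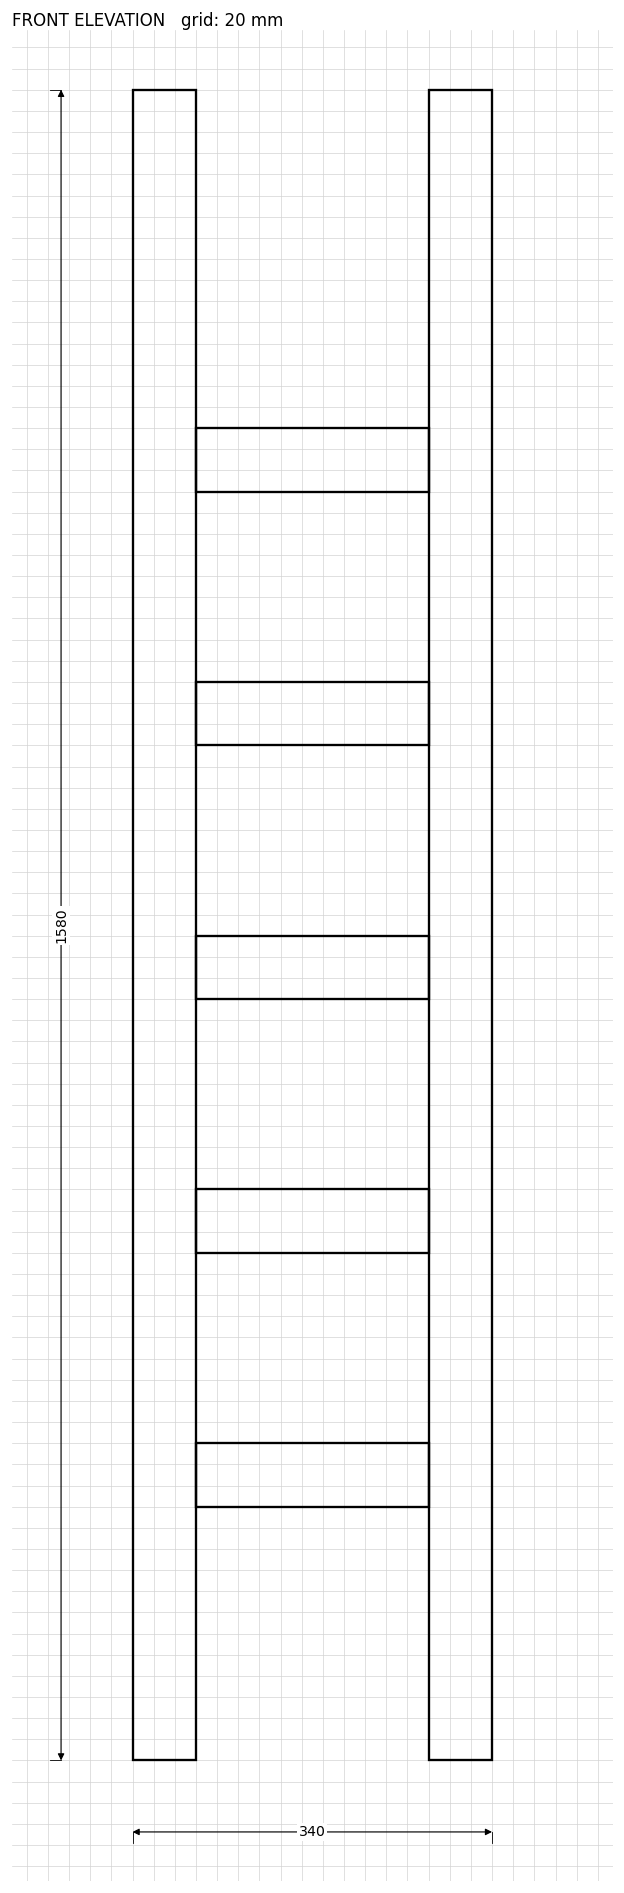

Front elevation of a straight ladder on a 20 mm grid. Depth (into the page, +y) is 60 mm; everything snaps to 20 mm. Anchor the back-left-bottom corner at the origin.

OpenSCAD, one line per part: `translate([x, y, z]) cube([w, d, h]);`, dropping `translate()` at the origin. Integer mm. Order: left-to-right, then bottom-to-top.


cube([60, 60, 1580]);
translate([60, 0, 240]) cube([220, 60, 60]);
translate([60, 0, 480]) cube([220, 60, 60]);
translate([60, 0, 720]) cube([220, 60, 60]);
translate([60, 0, 960]) cube([220, 60, 60]);
translate([60, 0, 1200]) cube([220, 60, 60]);
translate([280, 0, 0]) cube([60, 60, 1580]);
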